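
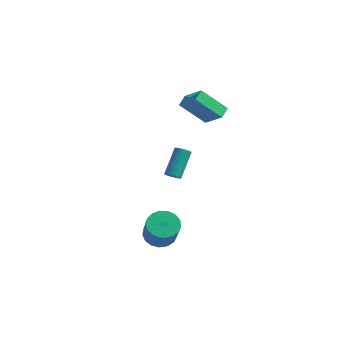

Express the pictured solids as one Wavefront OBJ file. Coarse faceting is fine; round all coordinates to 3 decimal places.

v 0.431 1.952 -2.32
v 0.911 1.815 -2.143
v 0.749 3.21 -0.622
v 0.269 3.348 -0.8
v 0.959 1.966 -2.276
v 0.797 3.361 -0.756
v 0.926 2.114 -2.416
v 0.765 3.51 -0.896
v 0.818 2.238 -2.542
v 0.657 3.634 -1.021
v 0.651 2.319 -2.633
v 0.49 3.714 -1.113
v 0.451 2.344 -2.677
v 0.289 3.739 -1.157
v 0.247 2.309 -2.667
v 0.086 3.704 -1.146
v 0.072 2.22 -2.604
v -0.09 3.615 -1.083
v -0.049 2.09 -2.498
v -0.211 3.485 -0.977
v -0.097 1.939 -2.364
v -0.259 3.334 -0.844
v -0.065 1.79 -2.224
v -0.226 3.186 -0.704
v 0.043 1.666 -2.099
v -0.118 3.062 -0.578
v 0.21 1.586 -2.007
v 0.049 2.981 -0.487
v 0.411 1.561 -1.963
v 0.249 2.956 -0.443
v 0.614 1.596 -1.974
v 0.453 2.991 -0.453
v 0.79 1.685 -2.037
v 0.628 3.08 -0.516
v 2.34 -2.338 -4.202
v 2.947 -1.539 -4.086
v 3.788 -2.424 -2.402
v 3.18 -3.222 -2.518
v 2.554 -1.424 -3.829
v 3.395 -2.309 -2.145
v 2.112 -1.518 -3.658
v 2.953 -2.403 -1.974
v 1.722 -1.799 -3.611
v 2.563 -2.684 -1.927
v 1.474 -2.204 -3.7
v 2.315 -3.089 -2.015
v 1.423 -2.64 -3.903
v 2.264 -3.525 -2.219
v 1.583 -3.006 -4.175
v 2.424 -3.891 -2.491
v 1.916 -3.219 -4.454
v 2.757 -4.104 -2.77
v 2.346 -3.23 -4.674
v 3.187 -4.115 -2.99
v 2.774 -3.037 -4.787
v 3.615 -3.922 -3.103
v 3.103 -2.683 -4.765
v 3.944 -3.568 -3.081
v 3.257 -2.251 -4.615
v 4.098 -3.135 -2.931
v 3.201 -1.838 -4.37
v 4.042 -2.723 -2.685
v 0.508 2.538 3.61
v 1.8 2.306 4.61
v 0.389 3.341 3.951
v 1.68 3.108 4.951
v 1.82 3.372 2.109
v 3.111 3.139 3.109
v 1.7 4.174 2.45
v 2.992 3.942 3.45
f 2 1 5
f 2 5 3
f 3 5 6
f 3 6 4
f 5 1 7
f 5 7 6
f 6 7 8
f 6 8 4
f 7 1 9
f 7 9 8
f 8 9 10
f 8 10 4
f 9 1 11
f 9 11 10
f 10 11 12
f 10 12 4
f 11 1 13
f 11 13 12
f 12 13 14
f 12 14 4
f 13 1 15
f 13 15 14
f 14 15 16
f 14 16 4
f 15 1 17
f 15 17 16
f 16 17 18
f 16 18 4
f 17 1 19
f 17 19 18
f 18 19 20
f 18 20 4
f 19 1 21
f 19 21 20
f 20 21 22
f 20 22 4
f 21 1 23
f 21 23 22
f 22 23 24
f 22 24 4
f 23 1 25
f 23 25 24
f 24 25 26
f 24 26 4
f 25 1 27
f 25 27 26
f 26 27 28
f 26 28 4
f 27 1 29
f 27 29 28
f 28 29 30
f 28 30 4
f 29 1 31
f 29 31 30
f 30 31 32
f 30 32 4
f 31 1 33
f 31 33 32
f 32 33 34
f 32 34 4
f 33 1 2
f 33 2 34
f 34 2 3
f 34 3 4
f 36 35 39
f 36 39 37
f 37 39 40
f 37 40 38
f 39 35 41
f 39 41 40
f 40 41 42
f 40 42 38
f 41 35 43
f 41 43 42
f 42 43 44
f 42 44 38
f 43 35 45
f 43 45 44
f 44 45 46
f 44 46 38
f 45 35 47
f 45 47 46
f 46 47 48
f 46 48 38
f 47 35 49
f 47 49 48
f 48 49 50
f 48 50 38
f 49 35 51
f 49 51 50
f 50 51 52
f 50 52 38
f 51 35 53
f 51 53 52
f 52 53 54
f 52 54 38
f 53 35 55
f 53 55 54
f 54 55 56
f 54 56 38
f 55 35 57
f 55 57 56
f 56 57 58
f 56 58 38
f 57 35 59
f 57 59 58
f 58 59 60
f 58 60 38
f 59 35 61
f 59 61 60
f 60 61 62
f 60 62 38
f 61 35 36
f 61 36 62
f 62 36 37
f 62 37 38
f 64 66 63
f 67 64 63
f 63 66 65
f 65 67 63
f 64 70 66
f 68 64 67
f 68 70 64
f 66 70 65
f 69 67 65
f 65 70 69
f 69 68 67
f 70 68 69



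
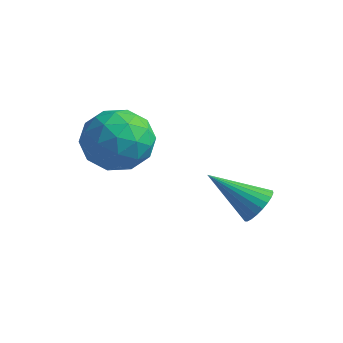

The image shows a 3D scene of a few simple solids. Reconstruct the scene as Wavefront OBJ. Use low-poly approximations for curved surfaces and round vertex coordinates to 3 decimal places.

v -1.628 -2.097 2.887
v -0.882 -2.412 2.032
v -3.098 -2.648 1.808
v -2.352 -2.963 0.953
v -2.388 -3.576 1.957
v -1.48 -3.236 2.624
v -2.5 -1.824 1.216
v -1.592 -1.484 1.883
v -1.421 -2.243 0.999
v -1.352 -3.326 1.457
v -2.628 -1.734 2.383
v -2.559 -2.817 2.841
v -1.126 -2.206 2.555
v -2.854 -2.854 1.285
v -2.876 -3.214 1.876
v -2.437 -3.399 1.373
v -1.477 -2.691 2.903
v -1.039 -2.875 2.4
v -1.924 -3.56 2.356
v -2.941 -2.185 1.44
v -2.503 -2.369 0.937
v -1.543 -1.661 2.467
v -1.104 -1.846 1.964
v -2.056 -1.5 1.484
v -1.004 -2.292 1.444
v -1.869 -2.616 0.81
v -1.956 -1.947 0.965
v -1.421 -1.746 1.357
v -0.964 -2.928 1.714
v -1.828 -3.252 1.079
v -1.849 -3.613 1.67
v -1.315 -3.412 2.062
v -1.281 -2.829 1.106
v -2.152 -1.808 2.761
v -3.016 -2.132 2.126
v -2.665 -1.648 1.778
v -2.131 -1.447 2.17
v -2.111 -2.444 3.03
v -2.976 -2.768 2.396
v -2.559 -3.314 2.483
v -2.024 -3.113 2.875
v -2.699 -2.231 2.734
v 1.171 0.22 -1.33
v 1.623 -0.021 -0.852
v -0.311 -0.34 -0.21
v 1.589 0.236 -0.768
v 1.491 0.492 -0.77
v 1.345 0.705 -0.857
v 1.173 0.845 -1.016
v 1 0.89 -1.222
v 0.853 0.832 -1.445
v 0.755 0.681 -1.651
v 0.72 0.46 -1.807
v 0.754 0.203 -1.891
v 0.851 -0.053 -1.89
v 0.997 -0.266 -1.803
v 1.17 -0.406 -1.644
v 1.343 -0.451 -1.437
v 1.49 -0.393 -1.214
v 1.588 -0.242 -1.009
f 1 38 17
f 38 12 41
f 17 41 6
f 38 41 17
f 1 17 13
f 17 6 18
f 13 18 2
f 17 18 13
f 1 13 22
f 13 2 23
f 22 23 8
f 13 23 22
f 1 22 34
f 22 8 37
f 34 37 11
f 22 37 34
f 1 34 38
f 34 11 42
f 38 42 12
f 34 42 38
f 2 18 29
f 18 6 32
f 29 32 10
f 18 32 29
f 6 41 19
f 41 12 40
f 19 40 5
f 41 40 19
f 12 42 39
f 42 11 35
f 39 35 3
f 42 35 39
f 11 37 36
f 37 8 24
f 36 24 7
f 37 24 36
f 8 23 28
f 23 2 25
f 28 25 9
f 23 25 28
f 4 30 16
f 30 10 31
f 16 31 5
f 30 31 16
f 4 16 14
f 16 5 15
f 14 15 3
f 16 15 14
f 4 14 21
f 14 3 20
f 21 20 7
f 14 20 21
f 4 21 26
f 21 7 27
f 26 27 9
f 21 27 26
f 4 26 30
f 26 9 33
f 30 33 10
f 26 33 30
f 5 31 19
f 31 10 32
f 19 32 6
f 31 32 19
f 3 15 39
f 15 5 40
f 39 40 12
f 15 40 39
f 7 20 36
f 20 3 35
f 36 35 11
f 20 35 36
f 9 27 28
f 27 7 24
f 28 24 8
f 27 24 28
f 10 33 29
f 33 9 25
f 29 25 2
f 33 25 29
f 44 43 46
f 44 46 45
f 46 43 47
f 46 47 45
f 47 43 48
f 47 48 45
f 48 43 49
f 48 49 45
f 49 43 50
f 49 50 45
f 50 43 51
f 50 51 45
f 51 43 52
f 51 52 45
f 52 43 53
f 52 53 45
f 53 43 54
f 53 54 45
f 54 43 55
f 54 55 45
f 55 43 56
f 55 56 45
f 56 43 57
f 56 57 45
f 57 43 58
f 57 58 45
f 58 43 59
f 58 59 45
f 59 43 60
f 59 60 45
f 60 43 44
f 60 44 45



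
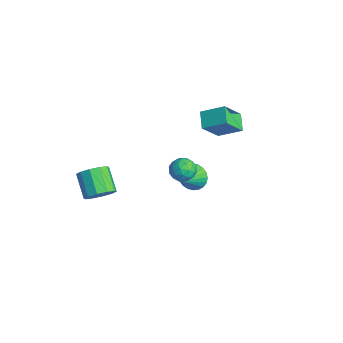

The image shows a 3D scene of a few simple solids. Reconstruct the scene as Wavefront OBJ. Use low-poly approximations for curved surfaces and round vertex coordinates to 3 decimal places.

v -0.23 1.514 2.688
v -1.16 1.84 3.221
v -0.607 2.655 1.334
v -1.536 2.981 1.867
v 0.536 2.579 3.373
v -0.393 2.905 3.906
v 0.16 3.72 2.019
v -0.77 4.046 2.552
v 3.43 -1.03 4.206
v 3.799 -0.684 3.643
v 3.821 -2.116 3.797
v 4.19 -1.77 3.234
v 4.428 -1.69 3.948
v 4.186 -1.019 4.201
v 3.434 -1.781 3.239
v 3.192 -1.11 3.492
v 3.801 -1.149 3.045
v 4.416 -1.092 3.483
v 3.204 -1.708 3.957
v 3.819 -1.651 4.395
v 3.58 -0.762 3.961
v 4.04 -2.038 3.479
v 4.18 -1.991 3.899
v 4.397 -1.788 3.568
v 3.808 -0.958 4.289
v 4.025 -0.755 3.957
v 4.395 -1.346 4.137
v 3.595 -2.045 3.483
v 3.812 -1.842 3.151
v 3.223 -1.012 3.872
v 3.44 -0.809 3.541
v 3.225 -1.454 3.303
v 3.798 -0.832 3.278
v 4.029 -1.47 3.038
v 3.584 -1.476 3.041
v 3.441 -1.082 3.19
v 4.16 -0.798 3.536
v 4.39 -1.437 3.295
v 4.53 -1.389 3.715
v 4.388 -0.995 3.864
v 4.161 -1.071 3.184
v 3.23 -1.363 4.145
v 3.46 -2.002 3.904
v 3.232 -1.805 3.576
v 3.09 -1.411 3.725
v 3.591 -1.33 4.402
v 3.822 -1.968 4.162
v 4.179 -1.718 4.25
v 4.036 -1.324 4.399
v 3.459 -1.729 4.256
v -0.364 1.075 -1.406
v 0.259 1.147 -2.009
v 0.404 0.045 -0.734
v 0.363 1.374 -1.779
v 0.356 1.556 -1.492
v 0.24 1.664 -1.193
v 0.032 1.683 -0.925
v -0.237 1.61 -0.731
v -0.525 1.455 -0.64
v -0.788 1.242 -0.665
v -0.987 1.004 -0.803
v -1.091 0.777 -1.032
v -1.084 0.595 -1.319
v -0.968 0.486 -1.619
v -0.76 0.467 -1.886
v -0.491 0.541 -2.08
v -0.203 0.696 -2.172
v 0.06 0.908 -2.147
v -1.501 -3.817 -2.095
v -1.007 -4.182 -1.424
v -2.286 -4.089 -0.433
v -2.779 -3.723 -1.105
v -0.947 -3.623 -1.399
v -2.226 -3.53 -0.409
v -1.099 -3.138 -1.641
v -2.378 -3.045 -0.65
v -1.404 -2.913 -2.056
v -2.683 -2.819 -1.065
v -1.746 -3.032 -2.486
v -3.025 -2.939 -1.495
v -1.994 -3.451 -2.767
v -3.273 -3.358 -1.776
v -2.054 -4.01 -2.791
v -3.333 -3.917 -1.801
v -1.902 -4.495 -2.55
v -3.181 -4.402 -1.559
v -1.597 -4.721 -2.135
v -2.876 -4.627 -1.144
v -1.255 -4.601 -1.705
v -2.534 -4.508 -0.714
f 2 4 1
f 5 2 1
f 1 4 3
f 3 5 1
f 2 8 4
f 6 2 5
f 6 8 2
f 4 8 3
f 7 5 3
f 3 8 7
f 7 6 5
f 8 6 7
f 9 46 25
f 46 20 49
f 25 49 14
f 46 49 25
f 9 25 21
f 25 14 26
f 21 26 10
f 25 26 21
f 9 21 30
f 21 10 31
f 30 31 16
f 21 31 30
f 9 30 42
f 30 16 45
f 42 45 19
f 30 45 42
f 9 42 46
f 42 19 50
f 46 50 20
f 42 50 46
f 10 26 37
f 26 14 40
f 37 40 18
f 26 40 37
f 14 49 27
f 49 20 48
f 27 48 13
f 49 48 27
f 20 50 47
f 50 19 43
f 47 43 11
f 50 43 47
f 19 45 44
f 45 16 32
f 44 32 15
f 45 32 44
f 16 31 36
f 31 10 33
f 36 33 17
f 31 33 36
f 12 38 24
f 38 18 39
f 24 39 13
f 38 39 24
f 12 24 22
f 24 13 23
f 22 23 11
f 24 23 22
f 12 22 29
f 22 11 28
f 29 28 15
f 22 28 29
f 12 29 34
f 29 15 35
f 34 35 17
f 29 35 34
f 12 34 38
f 34 17 41
f 38 41 18
f 34 41 38
f 13 39 27
f 39 18 40
f 27 40 14
f 39 40 27
f 11 23 47
f 23 13 48
f 47 48 20
f 23 48 47
f 15 28 44
f 28 11 43
f 44 43 19
f 28 43 44
f 17 35 36
f 35 15 32
f 36 32 16
f 35 32 36
f 18 41 37
f 41 17 33
f 37 33 10
f 41 33 37
f 52 51 54
f 52 54 53
f 54 51 55
f 54 55 53
f 55 51 56
f 55 56 53
f 56 51 57
f 56 57 53
f 57 51 58
f 57 58 53
f 58 51 59
f 58 59 53
f 59 51 60
f 59 60 53
f 60 51 61
f 60 61 53
f 61 51 62
f 61 62 53
f 62 51 63
f 62 63 53
f 63 51 64
f 63 64 53
f 64 51 65
f 64 65 53
f 65 51 66
f 65 66 53
f 66 51 67
f 66 67 53
f 67 51 68
f 67 68 53
f 68 51 52
f 68 52 53
f 70 69 73
f 70 73 71
f 71 73 74
f 71 74 72
f 73 69 75
f 73 75 74
f 74 75 76
f 74 76 72
f 75 69 77
f 75 77 76
f 76 77 78
f 76 78 72
f 77 69 79
f 77 79 78
f 78 79 80
f 78 80 72
f 79 69 81
f 79 81 80
f 80 81 82
f 80 82 72
f 81 69 83
f 81 83 82
f 82 83 84
f 82 84 72
f 83 69 85
f 83 85 84
f 84 85 86
f 84 86 72
f 85 69 87
f 85 87 86
f 86 87 88
f 86 88 72
f 87 69 89
f 87 89 88
f 88 89 90
f 88 90 72
f 89 69 70
f 89 70 90
f 90 70 71
f 90 71 72



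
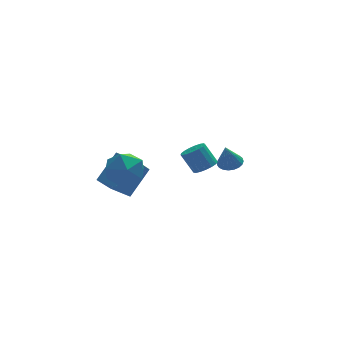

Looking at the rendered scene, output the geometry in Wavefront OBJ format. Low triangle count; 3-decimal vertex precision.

v -2.57 0.276 3.305
v -1.887 0.419 2.534
v -2.053 -1.319 3.466
v -1.37 -1.176 2.695
v -1.23 -0.698 3.609
v -1.55 0.287 3.51
v -2.39 -1.187 2.49
v -2.71 -0.202 2.391
v -1.775 -0.485 2.03
v -1.058 -0.183 2.721
v -2.882 -0.717 3.279
v -2.165 -0.415 3.97
v -0.891 3.114 -1.058
v -1.735 2.274 0.156
v -1.611 4.015 -0.935
v -2.454 3.176 0.279
v 0.214 3.824 0.201
v -0.629 2.985 1.415
v -0.505 4.726 0.324
v -1.349 3.886 1.538
v 1.659 -0.62 2.695
v 2.22 -0.451 2.898
v 1.742 -0.031 3.868
v 1.181 -0.2 3.665
v 2.124 -0.213 2.748
v 1.646 0.206 3.718
v 1.922 -0.069 2.586
v 1.444 0.351 3.556
v 1.659 -0.051 2.449
v 1.181 0.369 3.419
v 1.397 -0.163 2.368
v 0.919 0.257 3.338
v 1.194 -0.38 2.362
v 0.716 0.04 3.332
v 1.098 -0.652 2.432
v 0.62 -0.232 3.402
v 1.131 -0.916 2.563
v 0.653 -0.497 3.533
v 1.284 -1.113 2.724
v 0.806 -0.693 3.694
v 1.524 -1.197 2.878
v 1.046 -0.777 3.848
v 1.794 -1.148 2.99
v 1.316 -0.729 3.96
v 2.034 -0.979 3.035
v 1.555 -0.559 4.005
v 2.187 -0.727 3.002
v 1.709 -0.307 3.972
v 4.128 3.78 0.115
v 4.661 4.062 0.329
v 3.792 3.48 1.345
v 4.487 4.263 0.331
v 4.251 4.381 0.295
v 3.994 4.395 0.229
v 3.76 4.303 0.142
v 3.589 4.12 0.051
v 3.512 3.879 -0.029
v 3.541 3.62 -0.084
v 3.671 3.389 -0.105
v 3.881 3.225 -0.088
v 4.133 3.158 -0.035
v 4.384 3.198 0.043
v 4.591 3.339 0.133
v 4.718 3.556 0.221
v 4.742 3.811 0.29
f 1 12 6
f 1 6 2
f 1 2 8
f 1 8 11
f 1 11 12
f 2 6 10
f 6 12 5
f 12 11 3
f 11 8 7
f 8 2 9
f 4 10 5
f 4 5 3
f 4 3 7
f 4 7 9
f 4 9 10
f 5 10 6
f 3 5 12
f 7 3 11
f 9 7 8
f 10 9 2
f 14 16 13
f 17 14 13
f 13 16 15
f 15 17 13
f 14 20 16
f 18 14 17
f 18 20 14
f 16 20 15
f 19 17 15
f 15 20 19
f 19 18 17
f 20 18 19
f 22 21 25
f 22 25 23
f 23 25 26
f 23 26 24
f 25 21 27
f 25 27 26
f 26 27 28
f 26 28 24
f 27 21 29
f 27 29 28
f 28 29 30
f 28 30 24
f 29 21 31
f 29 31 30
f 30 31 32
f 30 32 24
f 31 21 33
f 31 33 32
f 32 33 34
f 32 34 24
f 33 21 35
f 33 35 34
f 34 35 36
f 34 36 24
f 35 21 37
f 35 37 36
f 36 37 38
f 36 38 24
f 37 21 39
f 37 39 38
f 38 39 40
f 38 40 24
f 39 21 41
f 39 41 40
f 40 41 42
f 40 42 24
f 41 21 43
f 41 43 42
f 42 43 44
f 42 44 24
f 43 21 45
f 43 45 44
f 44 45 46
f 44 46 24
f 45 21 47
f 45 47 46
f 46 47 48
f 46 48 24
f 47 21 22
f 47 22 48
f 48 22 23
f 48 23 24
f 50 49 52
f 50 52 51
f 52 49 53
f 52 53 51
f 53 49 54
f 53 54 51
f 54 49 55
f 54 55 51
f 55 49 56
f 55 56 51
f 56 49 57
f 56 57 51
f 57 49 58
f 57 58 51
f 58 49 59
f 58 59 51
f 59 49 60
f 59 60 51
f 60 49 61
f 60 61 51
f 61 49 62
f 61 62 51
f 62 49 63
f 62 63 51
f 63 49 64
f 63 64 51
f 64 49 65
f 64 65 51
f 65 49 50
f 65 50 51



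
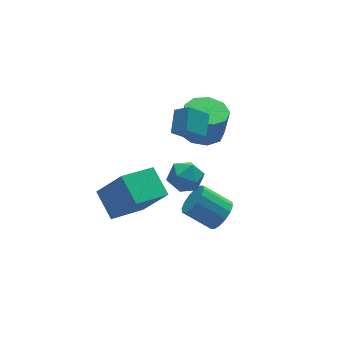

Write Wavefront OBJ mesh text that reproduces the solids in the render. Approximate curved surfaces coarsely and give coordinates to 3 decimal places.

v 0.868 0.771 0.596
v 1.561 1.34 0.369
v 1.859 -0.28 0.991
v 2.552 0.289 0.764
v 2.024 0.475 1.5
v 1.411 1.124 1.256
v 2.009 -0.064 0.104
v 1.396 0.585 -0.14
v 2.267 0.823 0.065
v 2.276 1.157 0.928
v 1.144 -0.097 0.432
v 1.153 0.237 1.295
v -1.472 1.736 -2.368
v -0.605 0.805 -0.623
v -1.582 3.147 -1.561
v -0.715 2.217 0.185
v 0.355 2.243 -3.005
v 1.222 1.313 -1.259
v 0.245 3.655 -2.197
v 1.112 2.724 -0.452
v 2.753 0.582 3.211
v 1.813 0.704 4.026
v 2.314 1.218 2.609
v 1.374 1.34 3.424
v 3.366 1.54 3.776
v 2.426 1.662 4.591
v 2.927 2.176 3.174
v 1.987 2.298 3.989
v 3.086 -0.436 -2.023
v 3.528 0.285 -2.183
v 2.475 1.136 -1.258
v 2.034 0.416 -1.097
v 3.224 0.261 -2.508
v 2.171 1.113 -1.582
v 2.883 0.051 -2.702
v 1.83 0.902 -1.777
v 2.596 -0.29 -2.714
v 1.544 0.562 -1.789
v 2.441 -0.67 -2.541
v 1.389 0.182 -1.616
v 2.459 -0.987 -2.229
v 1.406 -0.135 -1.304
v 2.645 -1.156 -1.862
v 1.592 -0.305 -0.937
v 2.949 -1.133 -1.538
v 1.896 -0.281 -0.612
v 3.29 -0.922 -1.343
v 2.237 -0.071 -0.418
v 3.576 -0.582 -1.331
v 2.524 0.27 -0.406
v 3.731 -0.202 -1.504
v 2.679 0.65 -0.579
v 3.714 0.115 -1.816
v 2.661 0.967 -0.891
v 3.511 2.62 1.4
v 4.516 2.956 1.257
v 4.755 2.896 2.797
v 3.749 2.56 2.94
v 4.072 3.53 1.348
v 4.311 3.47 2.889
v 3.364 3.678 1.464
v 3.603 3.618 3.004
v 2.725 3.331 1.549
v 2.964 3.271 3.09
v 2.454 2.652 1.565
v 2.693 2.592 3.105
v 2.677 1.957 1.503
v 2.916 1.897 3.044
v 3.29 1.573 1.393
v 3.529 1.513 2.934
v 4.006 1.678 1.286
v 4.245 1.619 2.827
v 4.491 2.224 1.232
v 4.729 2.165 2.773
f 1 12 6
f 1 6 2
f 1 2 8
f 1 8 11
f 1 11 12
f 2 6 10
f 6 12 5
f 12 11 3
f 11 8 7
f 8 2 9
f 4 10 5
f 4 5 3
f 4 3 7
f 4 7 9
f 4 9 10
f 5 10 6
f 3 5 12
f 7 3 11
f 9 7 8
f 10 9 2
f 14 16 13
f 17 14 13
f 13 16 15
f 15 17 13
f 14 20 16
f 18 14 17
f 18 20 14
f 16 20 15
f 19 17 15
f 15 20 19
f 19 18 17
f 20 18 19
f 22 24 21
f 25 22 21
f 21 24 23
f 23 25 21
f 22 28 24
f 26 22 25
f 26 28 22
f 24 28 23
f 27 25 23
f 23 28 27
f 27 26 25
f 28 26 27
f 30 29 33
f 30 33 31
f 31 33 34
f 31 34 32
f 33 29 35
f 33 35 34
f 34 35 36
f 34 36 32
f 35 29 37
f 35 37 36
f 36 37 38
f 36 38 32
f 37 29 39
f 37 39 38
f 38 39 40
f 38 40 32
f 39 29 41
f 39 41 40
f 40 41 42
f 40 42 32
f 41 29 43
f 41 43 42
f 42 43 44
f 42 44 32
f 43 29 45
f 43 45 44
f 44 45 46
f 44 46 32
f 45 29 47
f 45 47 46
f 46 47 48
f 46 48 32
f 47 29 49
f 47 49 48
f 48 49 50
f 48 50 32
f 49 29 51
f 49 51 50
f 50 51 52
f 50 52 32
f 51 29 53
f 51 53 52
f 52 53 54
f 52 54 32
f 53 29 30
f 53 30 54
f 54 30 31
f 54 31 32
f 56 55 59
f 56 59 57
f 57 59 60
f 57 60 58
f 59 55 61
f 59 61 60
f 60 61 62
f 60 62 58
f 61 55 63
f 61 63 62
f 62 63 64
f 62 64 58
f 63 55 65
f 63 65 64
f 64 65 66
f 64 66 58
f 65 55 67
f 65 67 66
f 66 67 68
f 66 68 58
f 67 55 69
f 67 69 68
f 68 69 70
f 68 70 58
f 69 55 71
f 69 71 70
f 70 71 72
f 70 72 58
f 71 55 73
f 71 73 72
f 72 73 74
f 72 74 58
f 73 55 56
f 73 56 74
f 74 56 57
f 74 57 58



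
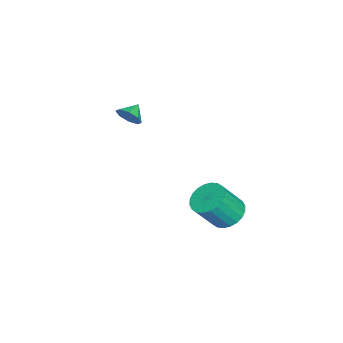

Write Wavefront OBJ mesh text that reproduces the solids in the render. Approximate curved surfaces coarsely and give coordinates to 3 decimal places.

v 3.169 3.783 -1.034
v 3.728 4.665 -0.801
v 4.51 3.739 0.828
v 3.951 2.857 0.594
v 3.374 4.735 -0.591
v 4.156 3.809 1.037
v 2.989 4.66 -0.448
v 3.77 3.734 1.18
v 2.631 4.452 -0.395
v 3.413 3.525 1.233
v 2.355 4.142 -0.439
v 3.137 3.215 1.189
v 2.203 3.777 -0.574
v 2.985 2.85 1.054
v 2.198 3.413 -0.779
v 2.98 2.486 0.85
v 2.341 3.105 -1.022
v 3.123 2.179 0.606
v 2.61 2.901 -1.268
v 3.392 1.975 0.361
v 2.964 2.831 -1.477
v 3.746 1.905 0.151
v 3.35 2.906 -1.62
v 4.131 1.98 0.008
v 3.707 3.115 -1.673
v 4.489 2.188 -0.045
v 3.983 3.425 -1.629
v 4.765 2.498 -0.001
v 4.135 3.79 -1.494
v 4.917 2.863 0.134
v 4.14 4.154 -1.29
v 4.922 3.227 0.339
v 3.997 4.461 -1.046
v 4.779 3.535 0.582
v -3.117 -3.24 1.042
v -2.672 -3.1 1.741
v -4.003 -2.9 1.538
v -2.692 -2.587 1.354
v -2.96 -2.456 0.785
v -3.321 -2.784 0.366
v -3.563 -3.379 0.343
v -3.543 -3.893 0.73
v -3.274 -4.024 1.299
v -2.914 -3.696 1.718
f 2 1 5
f 2 5 3
f 3 5 6
f 3 6 4
f 5 1 7
f 5 7 6
f 6 7 8
f 6 8 4
f 7 1 9
f 7 9 8
f 8 9 10
f 8 10 4
f 9 1 11
f 9 11 10
f 10 11 12
f 10 12 4
f 11 1 13
f 11 13 12
f 12 13 14
f 12 14 4
f 13 1 15
f 13 15 14
f 14 15 16
f 14 16 4
f 15 1 17
f 15 17 16
f 16 17 18
f 16 18 4
f 17 1 19
f 17 19 18
f 18 19 20
f 18 20 4
f 19 1 21
f 19 21 20
f 20 21 22
f 20 22 4
f 21 1 23
f 21 23 22
f 22 23 24
f 22 24 4
f 23 1 25
f 23 25 24
f 24 25 26
f 24 26 4
f 25 1 27
f 25 27 26
f 26 27 28
f 26 28 4
f 27 1 29
f 27 29 28
f 28 29 30
f 28 30 4
f 29 1 31
f 29 31 30
f 30 31 32
f 30 32 4
f 31 1 33
f 31 33 32
f 32 33 34
f 32 34 4
f 33 1 2
f 33 2 34
f 34 2 3
f 34 3 4
f 36 35 38
f 36 38 37
f 38 35 39
f 38 39 37
f 39 35 40
f 39 40 37
f 40 35 41
f 40 41 37
f 41 35 42
f 41 42 37
f 42 35 43
f 42 43 37
f 43 35 44
f 43 44 37
f 44 35 36
f 44 36 37



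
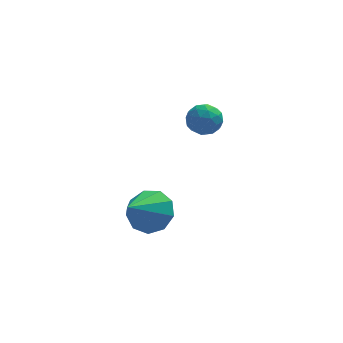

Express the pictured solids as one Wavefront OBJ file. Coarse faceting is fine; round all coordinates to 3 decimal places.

v 1.235 4.411 0.958
v 1.691 3.699 1.059
v 0.229 3.681 0.361
v 0.685 2.969 0.462
v 0.357 3.365 1.141
v 0.978 3.815 1.51
v 0.942 3.565 -0.09
v 1.563 4.015 0.279
v 1.51 3.176 0.411
v 1.148 3.052 1.172
v 0.772 4.328 0.248
v 0.41 4.204 1.009
v 1.551 4.119 1.061
v 0.369 3.261 0.359
v 0.176 3.494 0.759
v 0.444 3.075 0.818
v 1.132 4.187 1.326
v 1.4 3.769 1.385
v 0.616 3.572 1.434
v 0.52 3.611 0.035
v 0.788 3.193 0.094
v 1.476 4.305 0.602
v 1.744 3.886 0.661
v 1.304 3.808 -0.014
v 1.713 3.393 0.739
v 1.122 2.964 0.389
v 1.273 3.314 0.064
v 1.638 3.579 0.281
v 1.5 3.32 1.187
v 0.909 2.892 0.836
v 0.716 3.124 1.235
v 1.081 3.389 1.452
v 1.394 3.013 0.806
v 1.011 4.488 0.584
v 0.42 4.06 0.233
v 0.839 3.991 -0.032
v 1.204 4.256 0.185
v 0.798 4.416 1.031
v 0.207 3.987 0.681
v 0.282 3.801 1.139
v 0.647 4.066 1.356
v 0.526 4.367 0.614
v -1.682 -1.111 -1.408
v -0.807 -1.174 -0.777
v -2.658 -2.329 -0.172
v -1.235 -0.611 -0.561
v -1.872 -0.283 -0.741
v -2.42 -0.342 -1.233
v -2.623 -0.761 -1.806
v -2.385 -1.344 -2.193
v -1.819 -1.818 -2.213
v -1.188 -1.961 -1.855
v -0.789 -1.707 -1.288
f 1 38 17
f 38 12 41
f 17 41 6
f 38 41 17
f 1 17 13
f 17 6 18
f 13 18 2
f 17 18 13
f 1 13 22
f 13 2 23
f 22 23 8
f 13 23 22
f 1 22 34
f 22 8 37
f 34 37 11
f 22 37 34
f 1 34 38
f 34 11 42
f 38 42 12
f 34 42 38
f 2 18 29
f 18 6 32
f 29 32 10
f 18 32 29
f 6 41 19
f 41 12 40
f 19 40 5
f 41 40 19
f 12 42 39
f 42 11 35
f 39 35 3
f 42 35 39
f 11 37 36
f 37 8 24
f 36 24 7
f 37 24 36
f 8 23 28
f 23 2 25
f 28 25 9
f 23 25 28
f 4 30 16
f 30 10 31
f 16 31 5
f 30 31 16
f 4 16 14
f 16 5 15
f 14 15 3
f 16 15 14
f 4 14 21
f 14 3 20
f 21 20 7
f 14 20 21
f 4 21 26
f 21 7 27
f 26 27 9
f 21 27 26
f 4 26 30
f 26 9 33
f 30 33 10
f 26 33 30
f 5 31 19
f 31 10 32
f 19 32 6
f 31 32 19
f 3 15 39
f 15 5 40
f 39 40 12
f 15 40 39
f 7 20 36
f 20 3 35
f 36 35 11
f 20 35 36
f 9 27 28
f 27 7 24
f 28 24 8
f 27 24 28
f 10 33 29
f 33 9 25
f 29 25 2
f 33 25 29
f 44 43 46
f 44 46 45
f 46 43 47
f 46 47 45
f 47 43 48
f 47 48 45
f 48 43 49
f 48 49 45
f 49 43 50
f 49 50 45
f 50 43 51
f 50 51 45
f 51 43 52
f 51 52 45
f 52 43 53
f 52 53 45
f 53 43 44
f 53 44 45



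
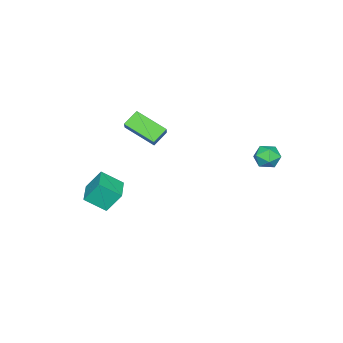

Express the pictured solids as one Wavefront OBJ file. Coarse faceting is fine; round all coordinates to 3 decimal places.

v 2.925 -4.122 -0.507
v 2.49 -3.372 0.73
v 2.349 -3 -1.39
v 1.914 -2.25 -0.154
v 4.406 -3.33 -0.466
v 3.971 -2.58 0.77
v 3.83 -2.208 -1.35
v 3.395 -1.458 -0.113
v -2.972 -4.297 2.251
v -2.05 -3.77 3.193
v -3.066 -2.375 1.268
v -2.143 -1.849 2.21
v -2.077 -4.611 1.55
v -1.154 -4.085 2.492
v -2.17 -2.69 0.567
v -1.248 -2.163 1.509
v -3.349 4.515 0.374
v -2.804 4.441 1.079
v -4.196 3.479 0.921
v -3.651 3.405 1.626
v -4.148 4.141 1.52
v -3.624 4.781 1.182
v -3.376 3.139 0.818
v -2.852 3.779 0.48
v -2.821 3.591 1.353
v -3.297 4.21 1.787
v -3.703 3.71 0.213
v -4.179 4.329 0.647
f 2 4 1
f 5 2 1
f 1 4 3
f 3 5 1
f 2 8 4
f 6 2 5
f 6 8 2
f 4 8 3
f 7 5 3
f 3 8 7
f 7 6 5
f 8 6 7
f 10 12 9
f 13 10 9
f 9 12 11
f 11 13 9
f 10 16 12
f 14 10 13
f 14 16 10
f 12 16 11
f 15 13 11
f 11 16 15
f 15 14 13
f 16 14 15
f 17 28 22
f 17 22 18
f 17 18 24
f 17 24 27
f 17 27 28
f 18 22 26
f 22 28 21
f 28 27 19
f 27 24 23
f 24 18 25
f 20 26 21
f 20 21 19
f 20 19 23
f 20 23 25
f 20 25 26
f 21 26 22
f 19 21 28
f 23 19 27
f 25 23 24
f 26 25 18



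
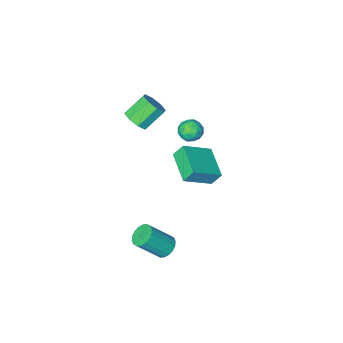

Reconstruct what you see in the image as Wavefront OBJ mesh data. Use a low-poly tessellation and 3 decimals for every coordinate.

v -3.914 -0.837 0.941
v -3.328 -0.952 0.427
v -3.432 -1.748 1.693
v -2.846 -1.863 1.179
v -2.879 -1.195 1.596
v -3.177 -0.632 1.132
v -3.583 -2.068 0.988
v -3.881 -1.505 0.524
v -3.123 -1.713 0.456
v -2.688 -1.173 0.831
v -4.072 -1.527 1.289
v -3.637 -0.987 1.664
v -3.663 -0.814 0.618
v -3.097 -1.886 1.502
v -3.116 -1.493 1.747
v -2.772 -1.56 1.445
v -3.574 -0.626 1.032
v -3.23 -0.694 0.73
v -2.966 -0.837 1.417
v -3.53 -2.006 1.39
v -3.186 -2.074 1.088
v -3.988 -1.14 0.675
v -3.644 -1.207 0.373
v -3.794 -1.863 0.703
v -3.198 -1.329 0.333
v -2.915 -1.865 0.775
v -3.348 -1.985 0.663
v -3.523 -1.654 0.39
v -2.942 -1.012 0.553
v -2.659 -1.547 0.995
v -2.679 -1.155 1.241
v -2.854 -0.824 0.968
v -2.822 -1.459 0.571
v -4.101 -1.153 1.125
v -3.818 -1.688 1.567
v -3.906 -1.876 1.152
v -4.081 -1.545 0.879
v -3.845 -0.835 1.345
v -3.562 -1.371 1.787
v -3.237 -1.046 1.73
v -3.412 -0.715 1.457
v -3.938 -1.241 1.549
v 0.743 2.98 -3.732
v 1.229 2.719 -4.24
v 2.463 2.28 -2.836
v 1.977 2.54 -2.328
v 1.314 3.041 -4.214
v 2.548 2.602 -2.81
v 1.286 3.351 -4.093
v 2.52 2.911 -2.689
v 1.15 3.587 -3.9
v 2.384 3.147 -2.496
v 0.934 3.703 -3.674
v 2.168 3.263 -2.27
v 0.68 3.675 -3.459
v 1.914 3.236 -2.055
v 0.438 3.51 -3.298
v 1.672 3.071 -1.894
v 0.257 3.24 -3.224
v 1.491 2.801 -1.82
v 0.172 2.918 -3.25
v 1.406 2.479 -1.846
v 0.2 2.609 -3.371
v 1.434 2.169 -1.967
v 0.336 2.373 -3.564
v 1.57 1.933 -2.16
v 0.552 2.257 -3.79
v 1.786 1.817 -2.386
v 0.806 2.284 -4.005
v 2.04 1.845 -2.601
v 1.048 2.449 -4.166
v 2.282 2.01 -2.762
v -5.215 -2.111 -2.386
v -3.443 -2.296 -1.312
v -4.726 -0.09 -2.846
v -2.954 -0.274 -1.772
v -4.726 -2.426 -3.248
v -2.954 -2.61 -2.174
v -4.237 -0.404 -3.708
v -2.465 -0.589 -2.634
v -0.038 -1.666 3.425
v 0.493 -1.419 4.027
v -0.691 -1.386 5.057
v -1.222 -1.634 4.455
v 0.231 -0.924 3.711
v -0.952 -0.891 4.741
v -0.188 -0.864 3.227
v -1.372 -0.831 4.258
v -0.52 -1.274 2.859
v -1.703 -1.241 3.89
v -0.569 -1.914 2.823
v -1.753 -1.881 3.853
v -0.308 -2.409 3.139
v -1.491 -2.376 4.169
v 0.112 -2.469 3.622
v -1.072 -2.436 4.653
v 0.443 -2.059 3.99
v -0.74 -2.026 5.021
f 1 38 17
f 38 12 41
f 17 41 6
f 38 41 17
f 1 17 13
f 17 6 18
f 13 18 2
f 17 18 13
f 1 13 22
f 13 2 23
f 22 23 8
f 13 23 22
f 1 22 34
f 22 8 37
f 34 37 11
f 22 37 34
f 1 34 38
f 34 11 42
f 38 42 12
f 34 42 38
f 2 18 29
f 18 6 32
f 29 32 10
f 18 32 29
f 6 41 19
f 41 12 40
f 19 40 5
f 41 40 19
f 12 42 39
f 42 11 35
f 39 35 3
f 42 35 39
f 11 37 36
f 37 8 24
f 36 24 7
f 37 24 36
f 8 23 28
f 23 2 25
f 28 25 9
f 23 25 28
f 4 30 16
f 30 10 31
f 16 31 5
f 30 31 16
f 4 16 14
f 16 5 15
f 14 15 3
f 16 15 14
f 4 14 21
f 14 3 20
f 21 20 7
f 14 20 21
f 4 21 26
f 21 7 27
f 26 27 9
f 21 27 26
f 4 26 30
f 26 9 33
f 30 33 10
f 26 33 30
f 5 31 19
f 31 10 32
f 19 32 6
f 31 32 19
f 3 15 39
f 15 5 40
f 39 40 12
f 15 40 39
f 7 20 36
f 20 3 35
f 36 35 11
f 20 35 36
f 9 27 28
f 27 7 24
f 28 24 8
f 27 24 28
f 10 33 29
f 33 9 25
f 29 25 2
f 33 25 29
f 44 43 47
f 44 47 45
f 45 47 48
f 45 48 46
f 47 43 49
f 47 49 48
f 48 49 50
f 48 50 46
f 49 43 51
f 49 51 50
f 50 51 52
f 50 52 46
f 51 43 53
f 51 53 52
f 52 53 54
f 52 54 46
f 53 43 55
f 53 55 54
f 54 55 56
f 54 56 46
f 55 43 57
f 55 57 56
f 56 57 58
f 56 58 46
f 57 43 59
f 57 59 58
f 58 59 60
f 58 60 46
f 59 43 61
f 59 61 60
f 60 61 62
f 60 62 46
f 61 43 63
f 61 63 62
f 62 63 64
f 62 64 46
f 63 43 65
f 63 65 64
f 64 65 66
f 64 66 46
f 65 43 67
f 65 67 66
f 66 67 68
f 66 68 46
f 67 43 69
f 67 69 68
f 68 69 70
f 68 70 46
f 69 43 71
f 69 71 70
f 70 71 72
f 70 72 46
f 71 43 44
f 71 44 72
f 72 44 45
f 72 45 46
f 74 76 73
f 77 74 73
f 73 76 75
f 75 77 73
f 74 80 76
f 78 74 77
f 78 80 74
f 76 80 75
f 79 77 75
f 75 80 79
f 79 78 77
f 80 78 79
f 82 81 85
f 82 85 83
f 83 85 86
f 83 86 84
f 85 81 87
f 85 87 86
f 86 87 88
f 86 88 84
f 87 81 89
f 87 89 88
f 88 89 90
f 88 90 84
f 89 81 91
f 89 91 90
f 90 91 92
f 90 92 84
f 91 81 93
f 91 93 92
f 92 93 94
f 92 94 84
f 93 81 95
f 93 95 94
f 94 95 96
f 94 96 84
f 95 81 97
f 95 97 96
f 96 97 98
f 96 98 84
f 97 81 82
f 97 82 98
f 98 82 83
f 98 83 84



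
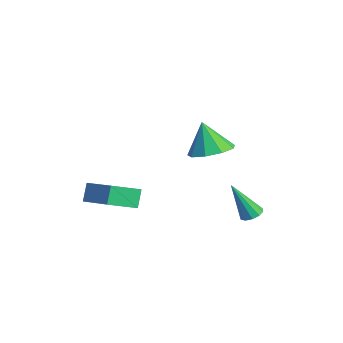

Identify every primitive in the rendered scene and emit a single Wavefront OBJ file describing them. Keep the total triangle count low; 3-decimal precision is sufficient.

v -2.849 -4.609 -4.111
v -3.265 -4.308 -3.207
v -3.146 -3.144 -4.735
v -3.562 -2.843 -3.831
v -1.098 -3.997 -3.509
v -1.514 -3.696 -2.605
v -1.395 -2.532 -4.133
v -1.811 -2.231 -3.229
v 1.12 -0.024 0.223
v 1.985 -0.595 0.392
v 0.64 -0.296 1.757
v 2.109 0.094 0.553
v 1.771 0.728 0.56
v 1.128 1.009 0.409
v 0.481 0.808 0.171
v 0.133 0.217 -0.043
v 0.247 -0.487 -0.132
v 0.769 -0.974 -0.055
v 1.456 -1.016 0.152
v 0.361 2.112 -4.371
v 0.719 1.696 -4.525
v 0.119 1.228 -2.549
v 0.908 1.953 -4.376
v 0.889 2.27 -4.224
v 0.667 2.527 -4.129
v 0.329 2.626 -4.126
v 0.003 2.528 -4.217
v -0.186 2.271 -4.367
v -0.166 1.954 -4.518
v 0.055 1.697 -4.613
v 0.393 1.599 -4.616
f 2 4 1
f 5 2 1
f 1 4 3
f 3 5 1
f 2 8 4
f 6 2 5
f 6 8 2
f 4 8 3
f 7 5 3
f 3 8 7
f 7 6 5
f 8 6 7
f 10 9 12
f 10 12 11
f 12 9 13
f 12 13 11
f 13 9 14
f 13 14 11
f 14 9 15
f 14 15 11
f 15 9 16
f 15 16 11
f 16 9 17
f 16 17 11
f 17 9 18
f 17 18 11
f 18 9 19
f 18 19 11
f 19 9 10
f 19 10 11
f 21 20 23
f 21 23 22
f 23 20 24
f 23 24 22
f 24 20 25
f 24 25 22
f 25 20 26
f 25 26 22
f 26 20 27
f 26 27 22
f 27 20 28
f 27 28 22
f 28 20 29
f 28 29 22
f 29 20 30
f 29 30 22
f 30 20 31
f 30 31 22
f 31 20 21
f 31 21 22



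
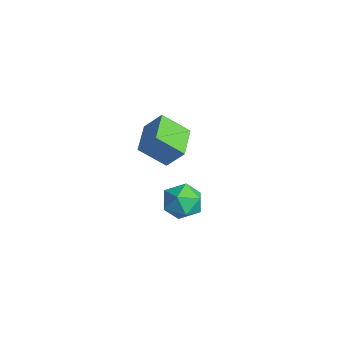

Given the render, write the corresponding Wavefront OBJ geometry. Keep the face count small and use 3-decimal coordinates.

v -2.069 -1.743 -4.054
v -2.712 -3.154 -2.775
v -3.946 -0.647 -3.789
v -4.589 -2.057 -2.51
v -1.431 -0.943 -2.85
v -2.074 -2.353 -1.571
v -3.308 0.154 -2.585
v -3.951 -1.257 -1.306
v 2.876 -1.829 -2.534
v 3.902 -2.291 -2.062
v 2.398 -3.609 -3.238
v 3.424 -4.071 -2.766
v 2.525 -3.704 -2.028
v 2.82 -2.603 -1.593
v 3.48 -3.297 -3.707
v 3.775 -2.196 -3.272
v 4.275 -3.198 -2.787
v 3.685 -3.449 -1.75
v 2.615 -2.451 -3.55
v 2.025 -2.702 -2.513
f 2 4 1
f 5 2 1
f 1 4 3
f 3 5 1
f 2 8 4
f 6 2 5
f 6 8 2
f 4 8 3
f 7 5 3
f 3 8 7
f 7 6 5
f 8 6 7
f 9 20 14
f 9 14 10
f 9 10 16
f 9 16 19
f 9 19 20
f 10 14 18
f 14 20 13
f 20 19 11
f 19 16 15
f 16 10 17
f 12 18 13
f 12 13 11
f 12 11 15
f 12 15 17
f 12 17 18
f 13 18 14
f 11 13 20
f 15 11 19
f 17 15 16
f 18 17 10



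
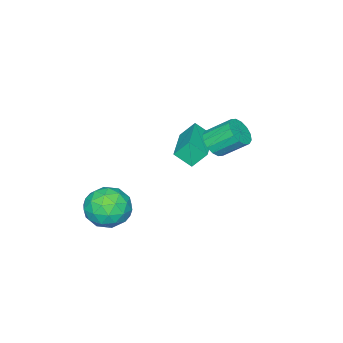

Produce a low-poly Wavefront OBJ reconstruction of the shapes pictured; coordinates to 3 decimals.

v -0.98 -2.618 -1.333
v 0.038 -2.532 -1.087
v -1.018 -4.168 -0.633
v 0 -4.082 -0.387
v -0.712 -3.486 0.105
v -0.689 -2.528 -0.327
v -0.291 -4.172 -1.393
v -0.268 -3.214 -1.825
v 0.464 -3.492 -1.123
v 0.204 -3.068 -0.197
v -1.184 -3.632 -1.523
v -1.444 -3.208 -0.597
v -0.468 -2.439 -1.271
v -0.512 -4.261 -0.449
v -0.931 -3.911 -0.159
v -0.333 -3.86 -0.014
v -0.895 -2.437 -0.825
v -0.297 -2.386 -0.68
v -0.738 -2.946 0.021
v -0.683 -4.314 -1.04
v -0.085 -4.263 -0.895
v -0.647 -2.84 -1.706
v -0.049 -2.789 -1.561
v -0.242 -3.754 -1.741
v 0.381 -2.952 -1.148
v 0.359 -3.864 -0.737
v 0.188 -3.917 -1.328
v 0.202 -3.354 -1.582
v 0.228 -2.703 -0.604
v 0.206 -3.614 -0.192
v -0.213 -3.264 0.097
v -0.199 -2.701 -0.157
v 0.479 -3.267 -0.625
v -1.186 -3.086 -1.528
v -1.208 -3.997 -1.116
v -0.781 -3.999 -1.563
v -0.767 -3.436 -1.817
v -1.339 -2.836 -0.983
v -1.361 -3.748 -0.572
v -1.182 -3.346 -0.138
v -1.168 -2.783 -0.392
v -1.459 -3.433 -1.095
v -4.329 -2.747 1.562
v -4.705 -2.266 2.278
v -4.644 -2.079 0.948
v -5.02 -1.598 1.664
v -2.66 -1.762 1.776
v -3.036 -1.281 2.492
v -2.975 -1.094 1.162
v -3.351 -0.613 1.878
v -2.565 0.275 3.376
v -2.223 0.746 3.045
v -2.672 1.656 3.873
v -3.015 1.185 4.204
v -2.532 0.735 2.889
v -2.982 1.644 3.718
v -2.851 0.6 2.864
v -3.301 1.51 3.693
v -3.093 0.378 2.976
v -3.543 1.288 3.805
v -3.194 0.129 3.195
v -3.643 1.038 4.024
v -3.126 -0.081 3.463
v -3.575 0.828 4.291
v -2.908 -0.196 3.707
v -3.357 0.714 4.535
v -2.598 -0.184 3.862
v -3.048 0.725 4.691
v -2.279 -0.05 3.887
v -2.729 0.86 4.716
v -2.037 0.172 3.775
v -2.487 1.082 4.604
v -1.937 0.422 3.556
v -2.386 1.331 4.385
v -2.005 0.632 3.289
v -2.454 1.541 4.117
f 1 38 17
f 38 12 41
f 17 41 6
f 38 41 17
f 1 17 13
f 17 6 18
f 13 18 2
f 17 18 13
f 1 13 22
f 13 2 23
f 22 23 8
f 13 23 22
f 1 22 34
f 22 8 37
f 34 37 11
f 22 37 34
f 1 34 38
f 34 11 42
f 38 42 12
f 34 42 38
f 2 18 29
f 18 6 32
f 29 32 10
f 18 32 29
f 6 41 19
f 41 12 40
f 19 40 5
f 41 40 19
f 12 42 39
f 42 11 35
f 39 35 3
f 42 35 39
f 11 37 36
f 37 8 24
f 36 24 7
f 37 24 36
f 8 23 28
f 23 2 25
f 28 25 9
f 23 25 28
f 4 30 16
f 30 10 31
f 16 31 5
f 30 31 16
f 4 16 14
f 16 5 15
f 14 15 3
f 16 15 14
f 4 14 21
f 14 3 20
f 21 20 7
f 14 20 21
f 4 21 26
f 21 7 27
f 26 27 9
f 21 27 26
f 4 26 30
f 26 9 33
f 30 33 10
f 26 33 30
f 5 31 19
f 31 10 32
f 19 32 6
f 31 32 19
f 3 15 39
f 15 5 40
f 39 40 12
f 15 40 39
f 7 20 36
f 20 3 35
f 36 35 11
f 20 35 36
f 9 27 28
f 27 7 24
f 28 24 8
f 27 24 28
f 10 33 29
f 33 9 25
f 29 25 2
f 33 25 29
f 44 46 43
f 47 44 43
f 43 46 45
f 45 47 43
f 44 50 46
f 48 44 47
f 48 50 44
f 46 50 45
f 49 47 45
f 45 50 49
f 49 48 47
f 50 48 49
f 52 51 55
f 52 55 53
f 53 55 56
f 53 56 54
f 55 51 57
f 55 57 56
f 56 57 58
f 56 58 54
f 57 51 59
f 57 59 58
f 58 59 60
f 58 60 54
f 59 51 61
f 59 61 60
f 60 61 62
f 60 62 54
f 61 51 63
f 61 63 62
f 62 63 64
f 62 64 54
f 63 51 65
f 63 65 64
f 64 65 66
f 64 66 54
f 65 51 67
f 65 67 66
f 66 67 68
f 66 68 54
f 67 51 69
f 67 69 68
f 68 69 70
f 68 70 54
f 69 51 71
f 69 71 70
f 70 71 72
f 70 72 54
f 71 51 73
f 71 73 72
f 72 73 74
f 72 74 54
f 73 51 75
f 73 75 74
f 74 75 76
f 74 76 54
f 75 51 52
f 75 52 76
f 76 52 53
f 76 53 54



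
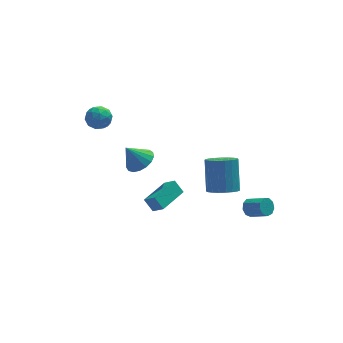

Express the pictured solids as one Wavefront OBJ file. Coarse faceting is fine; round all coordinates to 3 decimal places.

v -3.712 3.091 3.63
v -3.356 3.183 3.005
v -3.344 1.977 3.675
v -2.988 2.069 3.05
v -2.759 2.405 3.651
v -2.987 3.093 3.624
v -3.713 2.067 3.056
v -3.941 2.755 3.029
v -3.356 2.551 2.651
v -2.767 2.76 3.018
v -3.933 2.4 3.662
v -3.344 2.609 4.029
v -3.566 3.235 3.314
v -3.134 1.925 3.366
v -3 2.122 3.719
v -2.79 2.177 3.352
v -3.349 3.182 3.677
v -3.14 3.236 3.31
v -2.789 2.779 3.69
v -3.56 1.924 3.37
v -3.351 1.978 3.003
v -3.91 2.983 3.328
v -3.7 3.038 2.961
v -3.911 2.381 2.99
v -3.357 2.917 2.738
v -3.141 2.263 2.764
v -3.567 2.261 2.768
v -3.701 2.666 2.752
v -3.01 3.04 2.954
v -2.794 2.386 2.98
v -2.66 2.583 3.334
v -2.794 2.987 3.318
v -3.011 2.668 2.746
v -3.906 2.774 3.7
v -3.69 2.12 3.726
v -3.906 2.173 3.362
v -4.04 2.577 3.346
v -3.559 2.897 3.916
v -3.343 2.243 3.942
v -2.999 2.494 3.928
v -3.133 2.899 3.912
v -3.689 2.492 3.934
v 2.161 -0.832 -0.445
v 2.983 -0.803 -0.554
v 3.142 0.281 0.937
v 2.319 0.252 1.045
v 2.877 -0.532 -0.739
v 3.035 0.552 0.751
v 2.647 -0.313 -0.874
v 2.805 0.771 0.616
v 2.332 -0.184 -0.935
v 2.491 0.9 0.556
v 1.988 -0.167 -0.911
v 2.147 0.917 0.58
v 1.674 -0.265 -0.806
v 1.833 0.82 0.684
v 1.444 -0.46 -0.639
v 1.603 0.624 0.851
v 1.338 -0.721 -0.439
v 1.497 0.364 1.052
v 1.374 -1 -0.24
v 1.533 0.084 1.251
v 1.546 -1.25 -0.076
v 1.705 -0.166 1.415
v 1.825 -1.428 0.024
v 1.983 -0.344 1.515
v 2.161 -1.503 0.043
v 2.32 -0.419 1.533
v 2.497 -1.462 -0.023
v 2.656 -0.378 1.468
v 2.775 -1.312 -0.162
v 2.934 -0.228 1.329
v 2.947 -1.079 -0.349
v 3.106 0.005 1.141
v -1.626 -0.009 -1.192
v -1.198 -0.481 -0.66
v -0.365 1.16 -1.17
v 0.064 0.688 -0.638
v -1.264 -0.388 -1.822
v -0.835 -0.86 -1.29
v -0.002 0.781 -1.8
v 0.426 0.309 -1.268
v -1.187 3.269 -1.135
v -0.523 3.013 -0.69
v -1.893 3.371 -0.025
v -0.483 3.413 -0.701
v -0.604 3.78 -0.812
v -0.859 4.03 -0.996
v -1.189 4.106 -1.213
v -1.519 3.99 -1.412
v -1.773 3.709 -1.547
v -1.892 3.327 -1.589
v -1.85 2.932 -1.526
v -1.656 2.615 -1.374
v -1.355 2.447 -1.167
v -1.015 2.468 -0.953
v -0.715 2.672 -0.781
v 2.96 -3.006 0.114
v 3.343 -2.657 0.079
v 4.004 -3.324 0.651
v 3.62 -3.674 0.686
v 3.15 -2.597 0.372
v 3.811 -3.264 0.944
v 2.868 -2.728 0.544
v 3.529 -3.396 1.116
v 2.629 -2.99 0.514
v 3.289 -3.658 1.087
v 2.544 -3.259 0.298
v 3.205 -3.927 0.87
v 2.654 -3.41 -0.005
v 3.315 -4.078 0.568
v 2.907 -3.372 -0.252
v 3.568 -4.04 0.32
v 3.185 -3.163 -0.328
v 3.845 -3.83 0.244
v 3.357 -2.88 -0.197
v 4.017 -3.548 0.375
f 1 38 17
f 38 12 41
f 17 41 6
f 38 41 17
f 1 17 13
f 17 6 18
f 13 18 2
f 17 18 13
f 1 13 22
f 13 2 23
f 22 23 8
f 13 23 22
f 1 22 34
f 22 8 37
f 34 37 11
f 22 37 34
f 1 34 38
f 34 11 42
f 38 42 12
f 34 42 38
f 2 18 29
f 18 6 32
f 29 32 10
f 18 32 29
f 6 41 19
f 41 12 40
f 19 40 5
f 41 40 19
f 12 42 39
f 42 11 35
f 39 35 3
f 42 35 39
f 11 37 36
f 37 8 24
f 36 24 7
f 37 24 36
f 8 23 28
f 23 2 25
f 28 25 9
f 23 25 28
f 4 30 16
f 30 10 31
f 16 31 5
f 30 31 16
f 4 16 14
f 16 5 15
f 14 15 3
f 16 15 14
f 4 14 21
f 14 3 20
f 21 20 7
f 14 20 21
f 4 21 26
f 21 7 27
f 26 27 9
f 21 27 26
f 4 26 30
f 26 9 33
f 30 33 10
f 26 33 30
f 5 31 19
f 31 10 32
f 19 32 6
f 31 32 19
f 3 15 39
f 15 5 40
f 39 40 12
f 15 40 39
f 7 20 36
f 20 3 35
f 36 35 11
f 20 35 36
f 9 27 28
f 27 7 24
f 28 24 8
f 27 24 28
f 10 33 29
f 33 9 25
f 29 25 2
f 33 25 29
f 44 43 47
f 44 47 45
f 45 47 48
f 45 48 46
f 47 43 49
f 47 49 48
f 48 49 50
f 48 50 46
f 49 43 51
f 49 51 50
f 50 51 52
f 50 52 46
f 51 43 53
f 51 53 52
f 52 53 54
f 52 54 46
f 53 43 55
f 53 55 54
f 54 55 56
f 54 56 46
f 55 43 57
f 55 57 56
f 56 57 58
f 56 58 46
f 57 43 59
f 57 59 58
f 58 59 60
f 58 60 46
f 59 43 61
f 59 61 60
f 60 61 62
f 60 62 46
f 61 43 63
f 61 63 62
f 62 63 64
f 62 64 46
f 63 43 65
f 63 65 64
f 64 65 66
f 64 66 46
f 65 43 67
f 65 67 66
f 66 67 68
f 66 68 46
f 67 43 69
f 67 69 68
f 68 69 70
f 68 70 46
f 69 43 71
f 69 71 70
f 70 71 72
f 70 72 46
f 71 43 73
f 71 73 72
f 72 73 74
f 72 74 46
f 73 43 44
f 73 44 74
f 74 44 45
f 74 45 46
f 76 78 75
f 79 76 75
f 75 78 77
f 77 79 75
f 76 82 78
f 80 76 79
f 80 82 76
f 78 82 77
f 81 79 77
f 77 82 81
f 81 80 79
f 82 80 81
f 84 83 86
f 84 86 85
f 86 83 87
f 86 87 85
f 87 83 88
f 87 88 85
f 88 83 89
f 88 89 85
f 89 83 90
f 89 90 85
f 90 83 91
f 90 91 85
f 91 83 92
f 91 92 85
f 92 83 93
f 92 93 85
f 93 83 94
f 93 94 85
f 94 83 95
f 94 95 85
f 95 83 96
f 95 96 85
f 96 83 97
f 96 97 85
f 97 83 84
f 97 84 85
f 99 98 102
f 99 102 100
f 100 102 103
f 100 103 101
f 102 98 104
f 102 104 103
f 103 104 105
f 103 105 101
f 104 98 106
f 104 106 105
f 105 106 107
f 105 107 101
f 106 98 108
f 106 108 107
f 107 108 109
f 107 109 101
f 108 98 110
f 108 110 109
f 109 110 111
f 109 111 101
f 110 98 112
f 110 112 111
f 111 112 113
f 111 113 101
f 112 98 114
f 112 114 113
f 113 114 115
f 113 115 101
f 114 98 116
f 114 116 115
f 115 116 117
f 115 117 101
f 116 98 99
f 116 99 117
f 117 99 100
f 117 100 101



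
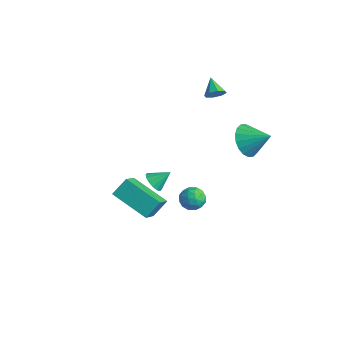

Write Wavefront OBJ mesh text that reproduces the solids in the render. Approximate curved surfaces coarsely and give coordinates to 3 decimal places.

v -1.078 -1.835 -1.536
v -0.989 -1.047 -0.817
v 0.799 -1.355 -2.294
v 0.888 -0.568 -1.575
v -0.388 -2.872 -0.485
v -0.299 -2.085 0.234
v 1.489 -2.393 -1.243
v 1.578 -1.605 -0.524
v -0.463 3.683 3.218
v -0.187 3.581 3.694
v -1.257 4.077 3.762
v -0.103 3.97 3.535
v -0.229 4.191 3.191
v -0.493 4.114 2.862
v -0.74 3.785 2.741
v -0.824 3.396 2.9
v -0.697 3.175 3.245
v -0.433 3.252 3.574
v -2.496 1.447 -3.775
v -1.933 1.17 -3.832
v -2.064 2.193 -3.125
v -1.945 1.388 -4.074
v -2.105 1.622 -4.236
v -2.369 1.809 -4.275
v -2.668 1.898 -4.179
v -2.921 1.867 -3.975
v -3.059 1.723 -3.718
v -3.047 1.505 -3.475
v -2.887 1.272 -3.313
v -2.623 1.085 -3.275
v -2.324 0.995 -3.371
v -2.072 1.027 -3.575
v 2.552 0.114 -0.353
v 3.061 -0.073 0.063
v 2.179 -0.927 -0.363
v 2.688 -1.114 0.053
v 2.186 -0.712 0.285
v 2.417 -0.069 0.292
v 2.823 -0.931 -0.592
v 3.054 -0.288 -0.585
v 3.229 -0.718 -0.084
v 2.835 -0.583 0.458
v 2.405 -0.417 -0.758
v 2.011 -0.282 -0.216
v 2.839 0.112 -0.144
v 2.401 -1.112 -0.156
v 2.106 -0.876 -0.02
v 2.405 -0.985 0.225
v 2.46 0.114 -0.01
v 2.76 0.005 0.235
v 2.246 -0.371 0.365
v 2.48 -1.005 -0.535
v 2.78 -1.114 -0.29
v 2.835 -0.015 -0.525
v 3.134 -0.124 -0.28
v 2.994 -0.629 -0.665
v 3.237 -0.377 0.014
v 3.018 -0.989 0.008
v 3.097 -0.882 -0.371
v 3.233 -0.504 -0.367
v 3.005 -0.298 0.333
v 2.786 -0.91 0.327
v 2.491 -0.674 0.463
v 2.627 -0.295 0.467
v 3.104 -0.677 0.246
v 2.454 -0.09 -0.627
v 2.235 -0.702 -0.633
v 2.613 -0.705 -0.767
v 2.749 -0.326 -0.763
v 2.222 -0.011 -0.308
v 2.003 -0.623 -0.314
v 2.007 -0.496 0.067
v 2.143 -0.118 0.071
v 2.136 -0.323 -0.546
v 2.151 3.369 1.6
v 2.578 3.648 0.786
v 3.209 3.911 2.34
v 2.335 3.985 0.887
v 2.055 4.2 1.128
v 1.795 4.25 1.463
v 1.605 4.125 1.825
v 1.524 3.851 2.143
v 1.566 3.482 2.353
v 1.725 3.09 2.413
v 1.968 2.753 2.313
v 2.247 2.538 2.071
v 2.508 2.488 1.736
v 2.697 2.612 1.374
v 2.779 2.886 1.057
v 2.736 3.256 0.847
f 2 4 1
f 5 2 1
f 1 4 3
f 3 5 1
f 2 8 4
f 6 2 5
f 6 8 2
f 4 8 3
f 7 5 3
f 3 8 7
f 7 6 5
f 8 6 7
f 10 9 12
f 10 12 11
f 12 9 13
f 12 13 11
f 13 9 14
f 13 14 11
f 14 9 15
f 14 15 11
f 15 9 16
f 15 16 11
f 16 9 17
f 16 17 11
f 17 9 18
f 17 18 11
f 18 9 10
f 18 10 11
f 20 19 22
f 20 22 21
f 22 19 23
f 22 23 21
f 23 19 24
f 23 24 21
f 24 19 25
f 24 25 21
f 25 19 26
f 25 26 21
f 26 19 27
f 26 27 21
f 27 19 28
f 27 28 21
f 28 19 29
f 28 29 21
f 29 19 30
f 29 30 21
f 30 19 31
f 30 31 21
f 31 19 32
f 31 32 21
f 32 19 20
f 32 20 21
f 33 70 49
f 70 44 73
f 49 73 38
f 70 73 49
f 33 49 45
f 49 38 50
f 45 50 34
f 49 50 45
f 33 45 54
f 45 34 55
f 54 55 40
f 45 55 54
f 33 54 66
f 54 40 69
f 66 69 43
f 54 69 66
f 33 66 70
f 66 43 74
f 70 74 44
f 66 74 70
f 34 50 61
f 50 38 64
f 61 64 42
f 50 64 61
f 38 73 51
f 73 44 72
f 51 72 37
f 73 72 51
f 44 74 71
f 74 43 67
f 71 67 35
f 74 67 71
f 43 69 68
f 69 40 56
f 68 56 39
f 69 56 68
f 40 55 60
f 55 34 57
f 60 57 41
f 55 57 60
f 36 62 48
f 62 42 63
f 48 63 37
f 62 63 48
f 36 48 46
f 48 37 47
f 46 47 35
f 48 47 46
f 36 46 53
f 46 35 52
f 53 52 39
f 46 52 53
f 36 53 58
f 53 39 59
f 58 59 41
f 53 59 58
f 36 58 62
f 58 41 65
f 62 65 42
f 58 65 62
f 37 63 51
f 63 42 64
f 51 64 38
f 63 64 51
f 35 47 71
f 47 37 72
f 71 72 44
f 47 72 71
f 39 52 68
f 52 35 67
f 68 67 43
f 52 67 68
f 41 59 60
f 59 39 56
f 60 56 40
f 59 56 60
f 42 65 61
f 65 41 57
f 61 57 34
f 65 57 61
f 76 75 78
f 76 78 77
f 78 75 79
f 78 79 77
f 79 75 80
f 79 80 77
f 80 75 81
f 80 81 77
f 81 75 82
f 81 82 77
f 82 75 83
f 82 83 77
f 83 75 84
f 83 84 77
f 84 75 85
f 84 85 77
f 85 75 86
f 85 86 77
f 86 75 87
f 86 87 77
f 87 75 88
f 87 88 77
f 88 75 89
f 88 89 77
f 89 75 90
f 89 90 77
f 90 75 76
f 90 76 77



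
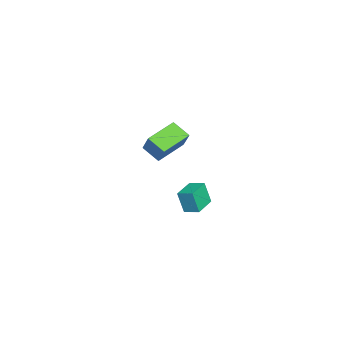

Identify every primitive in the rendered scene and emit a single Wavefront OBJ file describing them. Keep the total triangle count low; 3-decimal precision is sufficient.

v -3.246 0.859 0.793
v -3.838 -0.148 1.469
v -4.85 2.136 1.292
v -5.442 1.129 1.968
v -2.498 1.291 2.092
v -3.09 0.284 2.768
v -4.102 2.568 2.591
v -4.694 1.561 3.267
v 2.385 3.706 1.329
v 2.235 3.312 2.685
v 2.71 4.563 1.615
v 2.56 4.168 2.971
v 3.74 3.192 1.329
v 3.59 2.797 2.685
v 4.065 4.048 1.615
v 3.915 3.654 2.971
f 2 4 1
f 5 2 1
f 1 4 3
f 3 5 1
f 2 8 4
f 6 2 5
f 6 8 2
f 4 8 3
f 7 5 3
f 3 8 7
f 7 6 5
f 8 6 7
f 10 12 9
f 13 10 9
f 9 12 11
f 11 13 9
f 10 16 12
f 14 10 13
f 14 16 10
f 12 16 11
f 15 13 11
f 11 16 15
f 15 14 13
f 16 14 15



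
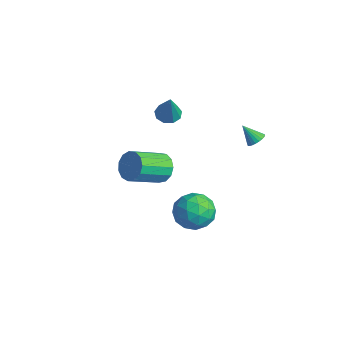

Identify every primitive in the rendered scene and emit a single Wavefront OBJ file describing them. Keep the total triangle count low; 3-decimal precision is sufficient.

v 3.23 2.888 1.741
v 3.566 3.162 2.126
v 2.55 2.432 2.659
v 3.408 3.318 2.087
v 3.222 3.41 1.995
v 3.038 3.422 1.864
v 2.883 3.352 1.715
v 2.78 3.212 1.57
v 2.746 3.023 1.45
v 2.786 2.813 1.375
v 2.893 2.615 1.356
v 3.051 2.458 1.395
v 3.237 2.367 1.487
v 3.421 2.355 1.618
v 3.577 2.424 1.767
v 3.679 2.564 1.912
v 3.713 2.753 2.032
v 3.674 2.963 2.107
v 3.029 -2.842 1.758
v 3.793 -2.566 2.211
v 3.875 -4.442 3.216
v 3.111 -4.718 2.762
v 3.385 -2.424 2.508
v 3.467 -4.3 3.513
v 2.865 -2.415 2.567
v 2.947 -4.292 3.572
v 2.396 -2.542 2.369
v 2.478 -4.418 3.374
v 2.129 -2.764 1.977
v 2.211 -4.64 2.982
v 2.147 -3.01 1.515
v 2.229 -4.887 2.52
v 2.445 -3.203 1.13
v 2.527 -5.08 2.135
v 2.929 -3.282 0.944
v 3.011 -5.158 1.949
v 3.444 -3.221 1.017
v 3.527 -5.097 2.022
v 3.828 -3.039 1.324
v 3.91 -4.915 2.329
v 3.958 -2.795 1.769
v 4.04 -4.671 2.774
v 2.615 0.803 -3.713
v 3.277 -0.19 -4.123
v 1.143 -0.45 -3.057
v 1.805 -1.443 -3.467
v 2.217 -0.774 -2.479
v 3.127 -0 -2.885
v 1.293 -0.64 -4.295
v 2.203 0.134 -4.701
v 2.46 -1.082 -4.483
v 3.031 -1.165 -3.361
v 1.389 0.525 -3.819
v 1.96 0.442 -2.697
v 3.076 0.416 -3.976
v 1.344 -1.056 -3.204
v 1.587 -0.663 -2.624
v 1.976 -1.247 -2.865
v 2.987 0.528 -3.248
v 3.376 -0.056 -3.489
v 2.753 -0.399 -2.523
v 1.044 -0.584 -3.691
v 1.433 -1.168 -3.932
v 2.444 0.607 -4.315
v 2.833 0.023 -4.556
v 1.667 -0.241 -4.657
v 2.984 -0.692 -4.428
v 2.119 -1.428 -4.042
v 1.818 -0.956 -4.529
v 2.353 -0.501 -4.768
v 3.32 -0.74 -3.769
v 2.454 -1.476 -3.383
v 2.696 -1.083 -2.802
v 3.231 -0.629 -3.041
v 2.839 -1.264 -3.98
v 1.966 0.836 -3.797
v 1.1 0.1 -3.411
v 1.189 -0.011 -4.139
v 1.724 0.443 -4.378
v 2.301 0.788 -3.138
v 1.436 0.052 -2.752
v 2.067 -0.139 -2.412
v 2.602 0.316 -2.651
v 1.581 0.624 -3.2
v -0.885 -0.085 2.388
v -0.21 -0.168 2.073
v -0.095 -0.415 4.172
v -0.286 0.324 2.198
v -0.642 0.624 2.411
v -1.112 0.593 2.614
v -1.476 0.245 2.71
v -1.564 -0.257 2.656
v -1.334 -0.679 2.476
v -0.894 -0.823 2.255
v -0.45 -0.621 2.095
f 2 1 4
f 2 4 3
f 4 1 5
f 4 5 3
f 5 1 6
f 5 6 3
f 6 1 7
f 6 7 3
f 7 1 8
f 7 8 3
f 8 1 9
f 8 9 3
f 9 1 10
f 9 10 3
f 10 1 11
f 10 11 3
f 11 1 12
f 11 12 3
f 12 1 13
f 12 13 3
f 13 1 14
f 13 14 3
f 14 1 15
f 14 15 3
f 15 1 16
f 15 16 3
f 16 1 17
f 16 17 3
f 17 1 18
f 17 18 3
f 18 1 2
f 18 2 3
f 20 19 23
f 20 23 21
f 21 23 24
f 21 24 22
f 23 19 25
f 23 25 24
f 24 25 26
f 24 26 22
f 25 19 27
f 25 27 26
f 26 27 28
f 26 28 22
f 27 19 29
f 27 29 28
f 28 29 30
f 28 30 22
f 29 19 31
f 29 31 30
f 30 31 32
f 30 32 22
f 31 19 33
f 31 33 32
f 32 33 34
f 32 34 22
f 33 19 35
f 33 35 34
f 34 35 36
f 34 36 22
f 35 19 37
f 35 37 36
f 36 37 38
f 36 38 22
f 37 19 39
f 37 39 38
f 38 39 40
f 38 40 22
f 39 19 41
f 39 41 40
f 40 41 42
f 40 42 22
f 41 19 20
f 41 20 42
f 42 20 21
f 42 21 22
f 43 80 59
f 80 54 83
f 59 83 48
f 80 83 59
f 43 59 55
f 59 48 60
f 55 60 44
f 59 60 55
f 43 55 64
f 55 44 65
f 64 65 50
f 55 65 64
f 43 64 76
f 64 50 79
f 76 79 53
f 64 79 76
f 43 76 80
f 76 53 84
f 80 84 54
f 76 84 80
f 44 60 71
f 60 48 74
f 71 74 52
f 60 74 71
f 48 83 61
f 83 54 82
f 61 82 47
f 83 82 61
f 54 84 81
f 84 53 77
f 81 77 45
f 84 77 81
f 53 79 78
f 79 50 66
f 78 66 49
f 79 66 78
f 50 65 70
f 65 44 67
f 70 67 51
f 65 67 70
f 46 72 58
f 72 52 73
f 58 73 47
f 72 73 58
f 46 58 56
f 58 47 57
f 56 57 45
f 58 57 56
f 46 56 63
f 56 45 62
f 63 62 49
f 56 62 63
f 46 63 68
f 63 49 69
f 68 69 51
f 63 69 68
f 46 68 72
f 68 51 75
f 72 75 52
f 68 75 72
f 47 73 61
f 73 52 74
f 61 74 48
f 73 74 61
f 45 57 81
f 57 47 82
f 81 82 54
f 57 82 81
f 49 62 78
f 62 45 77
f 78 77 53
f 62 77 78
f 51 69 70
f 69 49 66
f 70 66 50
f 69 66 70
f 52 75 71
f 75 51 67
f 71 67 44
f 75 67 71
f 86 85 88
f 86 88 87
f 88 85 89
f 88 89 87
f 89 85 90
f 89 90 87
f 90 85 91
f 90 91 87
f 91 85 92
f 91 92 87
f 92 85 93
f 92 93 87
f 93 85 94
f 93 94 87
f 94 85 95
f 94 95 87
f 95 85 86
f 95 86 87



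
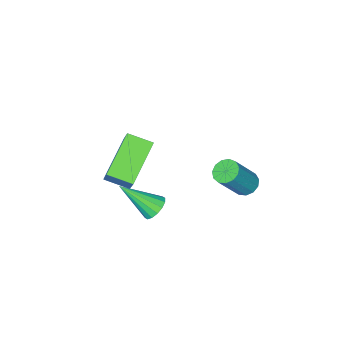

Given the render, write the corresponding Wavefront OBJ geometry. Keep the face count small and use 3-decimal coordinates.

v -0.157 -2.991 -1.552
v 0.314 -2.635 -1.565
v 0.677 -4.049 -0.388
v 0.138 -2.526 -1.34
v -0.116 -2.541 -1.172
v -0.382 -2.677 -1.106
v -0.587 -2.897 -1.159
v -0.676 -3.142 -1.318
v -0.627 -3.347 -1.539
v -0.451 -3.456 -1.764
v -0.197 -3.44 -1.932
v 0.068 -3.304 -1.998
v 0.273 -3.084 -1.945
v 0.363 -2.839 -1.786
v -4.277 -2.297 -2.373
v -3.808 -2.199 -2.7
v -2.814 -2.326 -1.314
v -3.283 -2.423 -0.987
v -3.912 -1.906 -2.599
v -2.919 -2.033 -1.213
v -4.132 -1.737 -2.426
v -3.139 -1.864 -1.04
v -4.398 -1.746 -2.236
v -3.404 -1.873 -0.85
v -4.625 -1.93 -2.09
v -3.632 -2.056 -0.704
v -4.742 -2.23 -2.034
v -3.749 -2.356 -0.647
v -4.711 -2.551 -2.085
v -3.718 -2.678 -0.699
v -4.542 -2.791 -2.228
v -3.549 -2.918 -0.842
v -4.289 -2.875 -2.417
v -3.296 -3.002 -1.031
v -4.032 -2.775 -2.592
v -3.039 -2.902 -1.206
v -3.852 -2.523 -2.698
v -2.859 -2.65 -1.311
v 0.623 -3.514 -0.195
v -0.96 -4.135 0.8
v 1.04 -2.833 0.893
v -0.543 -3.454 1.889
v 1.163 -4.366 0.131
v -0.42 -4.987 1.127
v 1.58 -3.685 1.22
v -0.003 -4.306 2.215
f 2 1 4
f 2 4 3
f 4 1 5
f 4 5 3
f 5 1 6
f 5 6 3
f 6 1 7
f 6 7 3
f 7 1 8
f 7 8 3
f 8 1 9
f 8 9 3
f 9 1 10
f 9 10 3
f 10 1 11
f 10 11 3
f 11 1 12
f 11 12 3
f 12 1 13
f 12 13 3
f 13 1 14
f 13 14 3
f 14 1 2
f 14 2 3
f 16 15 19
f 16 19 17
f 17 19 20
f 17 20 18
f 19 15 21
f 19 21 20
f 20 21 22
f 20 22 18
f 21 15 23
f 21 23 22
f 22 23 24
f 22 24 18
f 23 15 25
f 23 25 24
f 24 25 26
f 24 26 18
f 25 15 27
f 25 27 26
f 26 27 28
f 26 28 18
f 27 15 29
f 27 29 28
f 28 29 30
f 28 30 18
f 29 15 31
f 29 31 30
f 30 31 32
f 30 32 18
f 31 15 33
f 31 33 32
f 32 33 34
f 32 34 18
f 33 15 35
f 33 35 34
f 34 35 36
f 34 36 18
f 35 15 37
f 35 37 36
f 36 37 38
f 36 38 18
f 37 15 16
f 37 16 38
f 38 16 17
f 38 17 18
f 40 42 39
f 43 40 39
f 39 42 41
f 41 43 39
f 40 46 42
f 44 40 43
f 44 46 40
f 42 46 41
f 45 43 41
f 41 46 45
f 45 44 43
f 46 44 45



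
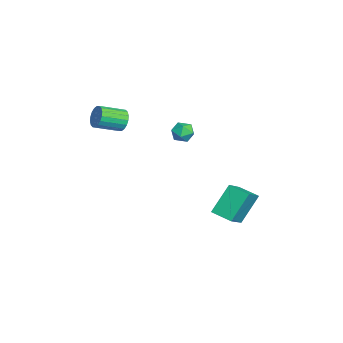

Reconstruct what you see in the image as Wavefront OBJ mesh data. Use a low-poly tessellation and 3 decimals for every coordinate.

v -2.046 -2.976 2.762
v -1.516 -3.051 2.252
v -1.163 -4.479 2.828
v -1.694 -4.404 3.338
v -1.356 -2.91 2.503
v -1.003 -4.338 3.079
v -1.334 -2.782 2.806
v -0.981 -4.21 3.382
v -1.452 -2.693 3.1
v -1.099 -4.121 3.676
v -1.688 -2.659 3.327
v -1.335 -4.088 3.903
v -1.995 -2.689 3.442
v -1.642 -4.117 4.018
v -2.313 -2.775 3.423
v -1.96 -4.203 3.999
v -2.577 -2.901 3.272
v -2.224 -4.329 3.848
v -2.737 -3.042 3.021
v -2.384 -4.47 3.597
v -2.759 -3.17 2.718
v -2.406 -4.598 3.294
v -2.641 -3.259 2.424
v -2.288 -4.687 3
v -2.405 -3.292 2.197
v -2.052 -4.721 2.773
v -2.098 -3.263 2.082
v -1.745 -4.691 2.658
v -1.78 -3.177 2.101
v -1.427 -4.605 2.677
v -0.662 0.622 3.071
v -0 0.652 2.775
v -0.88 -0.372 2.485
v -0.218 -0.342 2.189
v -0.292 -0.479 2.897
v -0.158 0.135 3.26
v -0.722 0.145 2
v -0.588 0.759 2.363
v -0.038 0.357 2.113
v 0.228 -0.029 2.667
v -1.108 0.309 2.593
v -0.842 -0.077 3.147
v -1.104 3.301 -2.3
v 0.348 2.575 -1.167
v -0.366 4.301 -2.605
v 1.087 3.575 -1.472
v -0.367 2.265 -3.908
v 1.086 1.539 -2.775
v 0.372 3.265 -4.213
v 1.824 2.539 -3.08
f 2 1 5
f 2 5 3
f 3 5 6
f 3 6 4
f 5 1 7
f 5 7 6
f 6 7 8
f 6 8 4
f 7 1 9
f 7 9 8
f 8 9 10
f 8 10 4
f 9 1 11
f 9 11 10
f 10 11 12
f 10 12 4
f 11 1 13
f 11 13 12
f 12 13 14
f 12 14 4
f 13 1 15
f 13 15 14
f 14 15 16
f 14 16 4
f 15 1 17
f 15 17 16
f 16 17 18
f 16 18 4
f 17 1 19
f 17 19 18
f 18 19 20
f 18 20 4
f 19 1 21
f 19 21 20
f 20 21 22
f 20 22 4
f 21 1 23
f 21 23 22
f 22 23 24
f 22 24 4
f 23 1 25
f 23 25 24
f 24 25 26
f 24 26 4
f 25 1 27
f 25 27 26
f 26 27 28
f 26 28 4
f 27 1 29
f 27 29 28
f 28 29 30
f 28 30 4
f 29 1 2
f 29 2 30
f 30 2 3
f 30 3 4
f 31 42 36
f 31 36 32
f 31 32 38
f 31 38 41
f 31 41 42
f 32 36 40
f 36 42 35
f 42 41 33
f 41 38 37
f 38 32 39
f 34 40 35
f 34 35 33
f 34 33 37
f 34 37 39
f 34 39 40
f 35 40 36
f 33 35 42
f 37 33 41
f 39 37 38
f 40 39 32
f 44 46 43
f 47 44 43
f 43 46 45
f 45 47 43
f 44 50 46
f 48 44 47
f 48 50 44
f 46 50 45
f 49 47 45
f 45 50 49
f 49 48 47
f 50 48 49



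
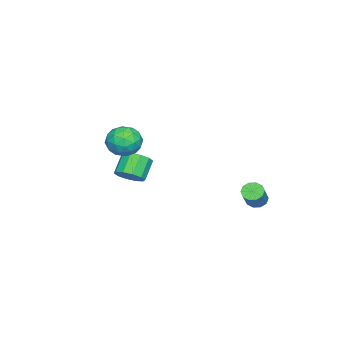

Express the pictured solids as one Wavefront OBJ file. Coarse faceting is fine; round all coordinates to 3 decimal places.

v -0.658 -2.923 -2.073
v -0.15 -3.571 -1.561
v -1.234 -3.545 -0.454
v -1.742 -2.897 -0.967
v 0.03 -3.023 -1.397
v -1.054 -2.997 -0.29
v -0.052 -2.437 -1.492
v -1.137 -2.411 -0.385
v -0.366 -2.036 -1.809
v -1.451 -2.011 -0.702
v -0.792 -1.974 -2.227
v -1.876 -1.949 -1.12
v -1.166 -2.275 -2.586
v -2.25 -2.249 -1.479
v -1.346 -2.823 -2.75
v -2.43 -2.797 -1.643
v -1.263 -3.409 -2.655
v -2.348 -3.383 -1.548
v -0.949 -3.809 -2.338
v -2.034 -3.784 -1.231
v -0.524 -3.871 -1.92
v -1.608 -3.846 -0.813
v -4.26 3.735 -4.34
v -3.851 4.133 -4.763
v -2.712 4.282 -3.524
v -3.12 3.885 -3.1
v -4.123 4.401 -4.546
v -2.983 4.55 -3.307
v -4.446 4.414 -4.25
v -3.307 4.564 -3.011
v -4.699 4.169 -3.988
v -3.559 4.318 -2.749
v -4.783 3.757 -3.861
v -3.644 3.907 -2.622
v -4.668 3.338 -3.916
v -3.529 3.487 -2.677
v -4.397 3.07 -4.133
v -3.257 3.219 -2.894
v -4.073 3.056 -4.429
v -2.934 3.206 -3.19
v -3.821 3.302 -4.691
v -2.681 3.451 -3.452
v -3.736 3.713 -4.818
v -2.597 3.863 -3.579
v 3.8 -0.192 3.616
v 4.762 -0.69 3.313
v 2.878 -1.69 3.147
v 3.84 -2.188 2.844
v 3.633 -1.978 3.929
v 4.203 -1.052 4.22
v 3.437 -1.328 2.24
v 4.007 -0.402 2.531
v 4.538 -1.392 2.463
v 4.659 -1.793 3.507
v 2.981 -0.587 2.953
v 3.102 -0.988 3.997
v 4.362 -0.31 3.506
v 3.278 -2.07 2.954
v 3.156 -1.947 3.592
v 3.722 -2.239 3.414
v 4.033 -0.523 4.039
v 4.599 -0.815 3.86
v 3.935 -1.572 4.223
v 3.041 -1.565 2.6
v 3.607 -1.857 2.421
v 3.918 -0.141 3.046
v 4.484 -0.433 2.868
v 3.705 -0.808 2.237
v 4.796 -1.014 2.828
v 4.254 -1.895 2.552
v 4.017 -1.389 2.197
v 4.352 -0.845 2.368
v 4.867 -1.251 3.441
v 4.325 -2.131 3.165
v 4.204 -2.008 3.804
v 4.539 -1.464 3.974
v 4.735 -1.663 2.942
v 3.315 -0.249 3.295
v 2.773 -1.129 3.019
v 3.101 -0.916 2.486
v 3.436 -0.372 2.656
v 3.386 -0.485 3.908
v 2.844 -1.366 3.632
v 3.288 -1.535 4.092
v 3.623 -0.991 4.263
v 2.905 -0.717 3.518
f 2 1 5
f 2 5 3
f 3 5 6
f 3 6 4
f 5 1 7
f 5 7 6
f 6 7 8
f 6 8 4
f 7 1 9
f 7 9 8
f 8 9 10
f 8 10 4
f 9 1 11
f 9 11 10
f 10 11 12
f 10 12 4
f 11 1 13
f 11 13 12
f 12 13 14
f 12 14 4
f 13 1 15
f 13 15 14
f 14 15 16
f 14 16 4
f 15 1 17
f 15 17 16
f 16 17 18
f 16 18 4
f 17 1 19
f 17 19 18
f 18 19 20
f 18 20 4
f 19 1 21
f 19 21 20
f 20 21 22
f 20 22 4
f 21 1 2
f 21 2 22
f 22 2 3
f 22 3 4
f 24 23 27
f 24 27 25
f 25 27 28
f 25 28 26
f 27 23 29
f 27 29 28
f 28 29 30
f 28 30 26
f 29 23 31
f 29 31 30
f 30 31 32
f 30 32 26
f 31 23 33
f 31 33 32
f 32 33 34
f 32 34 26
f 33 23 35
f 33 35 34
f 34 35 36
f 34 36 26
f 35 23 37
f 35 37 36
f 36 37 38
f 36 38 26
f 37 23 39
f 37 39 38
f 38 39 40
f 38 40 26
f 39 23 41
f 39 41 40
f 40 41 42
f 40 42 26
f 41 23 43
f 41 43 42
f 42 43 44
f 42 44 26
f 43 23 24
f 43 24 44
f 44 24 25
f 44 25 26
f 45 82 61
f 82 56 85
f 61 85 50
f 82 85 61
f 45 61 57
f 61 50 62
f 57 62 46
f 61 62 57
f 45 57 66
f 57 46 67
f 66 67 52
f 57 67 66
f 45 66 78
f 66 52 81
f 78 81 55
f 66 81 78
f 45 78 82
f 78 55 86
f 82 86 56
f 78 86 82
f 46 62 73
f 62 50 76
f 73 76 54
f 62 76 73
f 50 85 63
f 85 56 84
f 63 84 49
f 85 84 63
f 56 86 83
f 86 55 79
f 83 79 47
f 86 79 83
f 55 81 80
f 81 52 68
f 80 68 51
f 81 68 80
f 52 67 72
f 67 46 69
f 72 69 53
f 67 69 72
f 48 74 60
f 74 54 75
f 60 75 49
f 74 75 60
f 48 60 58
f 60 49 59
f 58 59 47
f 60 59 58
f 48 58 65
f 58 47 64
f 65 64 51
f 58 64 65
f 48 65 70
f 65 51 71
f 70 71 53
f 65 71 70
f 48 70 74
f 70 53 77
f 74 77 54
f 70 77 74
f 49 75 63
f 75 54 76
f 63 76 50
f 75 76 63
f 47 59 83
f 59 49 84
f 83 84 56
f 59 84 83
f 51 64 80
f 64 47 79
f 80 79 55
f 64 79 80
f 53 71 72
f 71 51 68
f 72 68 52
f 71 68 72
f 54 77 73
f 77 53 69
f 73 69 46
f 77 69 73



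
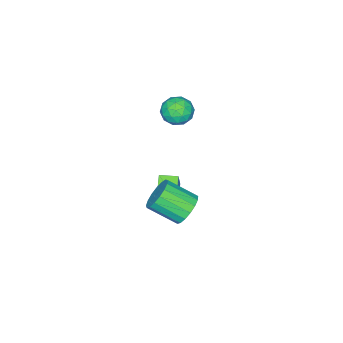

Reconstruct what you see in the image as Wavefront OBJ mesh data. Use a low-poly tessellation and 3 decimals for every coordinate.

v 0.696 0.152 -4.282
v -0.136 -0.352 -3.597
v 0.252 0.865 -4.297
v -0.58 0.36 -3.612
v 1.74 0.84 -2.508
v 0.908 0.335 -1.823
v 1.296 1.552 -2.523
v 0.464 1.048 -1.838
v 1.786 2.515 -2.255
v 2.48 2.923 -2.099
v 3.008 1.712 -1.288
v 2.314 1.305 -1.445
v 2.245 3.02 -1.8
v 2.773 1.809 -0.99
v 1.904 3.002 -1.606
v 2.432 1.791 -0.795
v 1.537 2.872 -1.56
v 2.065 1.661 -0.75
v 1.226 2.66 -1.674
v 1.754 1.449 -0.863
v 1.044 2.416 -1.921
v 1.572 1.205 -1.11
v 1.032 2.194 -2.244
v 1.56 0.983 -1.434
v 1.192 2.046 -2.57
v 1.721 0.835 -1.76
v 1.489 2.005 -2.824
v 2.017 0.794 -2.014
v 1.853 2.081 -2.948
v 2.382 0.871 -2.137
v 2.202 2.257 -2.913
v 2.731 1.046 -2.102
v 2.456 2.492 -2.727
v 2.985 1.281 -1.916
v 2.556 2.733 -2.433
v 3.085 1.522 -1.623
v -3.239 -1.264 -1.951
v -2.74 -1.924 -2.031
v -4.26 -2.076 -1.629
v -3.761 -2.736 -1.709
v -3.649 -2.203 -1.081
v -3.018 -1.701 -1.28
v -3.982 -2.299 -2.38
v -3.351 -1.797 -2.579
v -3.199 -2.563 -2.296
v -2.993 -2.504 -1.493
v -4.007 -1.496 -2.167
v -3.801 -1.437 -1.364
v -2.9 -1.523 -2.019
v -4.1 -2.477 -1.641
v -4.034 -2.164 -1.272
v -3.741 -2.552 -1.319
v -3.063 -1.392 -1.578
v -2.77 -1.78 -1.625
v -3.304 -1.944 -1.067
v -4.23 -2.22 -2.035
v -3.937 -2.608 -2.082
v -3.259 -1.448 -2.341
v -2.966 -1.836 -2.388
v -3.696 -2.056 -2.593
v -2.876 -2.286 -2.222
v -3.477 -2.763 -2.033
v -3.607 -2.506 -2.427
v -3.236 -2.211 -2.544
v -2.755 -2.251 -1.75
v -3.356 -2.729 -1.561
v -3.29 -2.416 -1.192
v -2.919 -2.121 -1.309
v -3.025 -2.627 -1.906
v -3.644 -1.271 -2.099
v -4.245 -1.749 -1.91
v -4.081 -1.879 -2.351
v -3.71 -1.584 -2.468
v -3.523 -1.237 -1.627
v -4.124 -1.714 -1.438
v -3.764 -1.789 -1.116
v -3.393 -1.494 -1.233
v -3.975 -1.373 -1.754
f 2 4 1
f 5 2 1
f 1 4 3
f 3 5 1
f 2 8 4
f 6 2 5
f 6 8 2
f 4 8 3
f 7 5 3
f 3 8 7
f 7 6 5
f 8 6 7
f 10 9 13
f 10 13 11
f 11 13 14
f 11 14 12
f 13 9 15
f 13 15 14
f 14 15 16
f 14 16 12
f 15 9 17
f 15 17 16
f 16 17 18
f 16 18 12
f 17 9 19
f 17 19 18
f 18 19 20
f 18 20 12
f 19 9 21
f 19 21 20
f 20 21 22
f 20 22 12
f 21 9 23
f 21 23 22
f 22 23 24
f 22 24 12
f 23 9 25
f 23 25 24
f 24 25 26
f 24 26 12
f 25 9 27
f 25 27 26
f 26 27 28
f 26 28 12
f 27 9 29
f 27 29 28
f 28 29 30
f 28 30 12
f 29 9 31
f 29 31 30
f 30 31 32
f 30 32 12
f 31 9 33
f 31 33 32
f 32 33 34
f 32 34 12
f 33 9 35
f 33 35 34
f 34 35 36
f 34 36 12
f 35 9 10
f 35 10 36
f 36 10 11
f 36 11 12
f 37 74 53
f 74 48 77
f 53 77 42
f 74 77 53
f 37 53 49
f 53 42 54
f 49 54 38
f 53 54 49
f 37 49 58
f 49 38 59
f 58 59 44
f 49 59 58
f 37 58 70
f 58 44 73
f 70 73 47
f 58 73 70
f 37 70 74
f 70 47 78
f 74 78 48
f 70 78 74
f 38 54 65
f 54 42 68
f 65 68 46
f 54 68 65
f 42 77 55
f 77 48 76
f 55 76 41
f 77 76 55
f 48 78 75
f 78 47 71
f 75 71 39
f 78 71 75
f 47 73 72
f 73 44 60
f 72 60 43
f 73 60 72
f 44 59 64
f 59 38 61
f 64 61 45
f 59 61 64
f 40 66 52
f 66 46 67
f 52 67 41
f 66 67 52
f 40 52 50
f 52 41 51
f 50 51 39
f 52 51 50
f 40 50 57
f 50 39 56
f 57 56 43
f 50 56 57
f 40 57 62
f 57 43 63
f 62 63 45
f 57 63 62
f 40 62 66
f 62 45 69
f 66 69 46
f 62 69 66
f 41 67 55
f 67 46 68
f 55 68 42
f 67 68 55
f 39 51 75
f 51 41 76
f 75 76 48
f 51 76 75
f 43 56 72
f 56 39 71
f 72 71 47
f 56 71 72
f 45 63 64
f 63 43 60
f 64 60 44
f 63 60 64
f 46 69 65
f 69 45 61
f 65 61 38
f 69 61 65

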